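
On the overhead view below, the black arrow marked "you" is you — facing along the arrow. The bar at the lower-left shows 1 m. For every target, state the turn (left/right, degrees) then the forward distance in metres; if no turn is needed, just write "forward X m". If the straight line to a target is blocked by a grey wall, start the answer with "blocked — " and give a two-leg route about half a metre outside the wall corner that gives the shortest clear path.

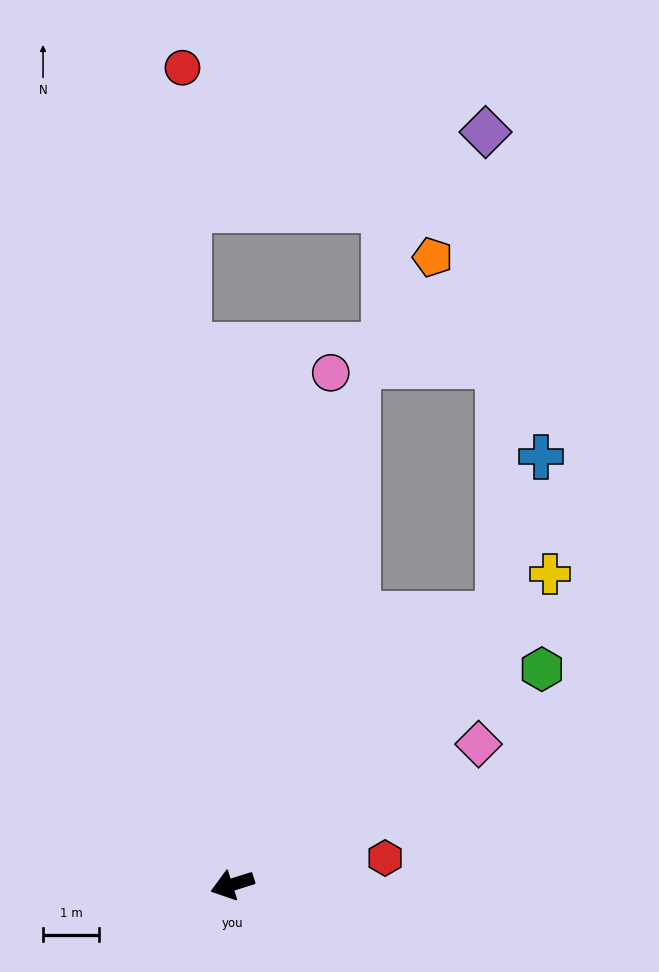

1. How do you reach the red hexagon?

turn left 172°, forward 2.8 m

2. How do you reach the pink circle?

turn right 118°, forward 9.3 m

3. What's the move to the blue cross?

blocked — turn right 152°, forward 6.8 m, then turn left 30°, forward 2.9 m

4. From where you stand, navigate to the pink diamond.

turn right 168°, forward 5.1 m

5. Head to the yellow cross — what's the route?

turn right 153°, forward 7.9 m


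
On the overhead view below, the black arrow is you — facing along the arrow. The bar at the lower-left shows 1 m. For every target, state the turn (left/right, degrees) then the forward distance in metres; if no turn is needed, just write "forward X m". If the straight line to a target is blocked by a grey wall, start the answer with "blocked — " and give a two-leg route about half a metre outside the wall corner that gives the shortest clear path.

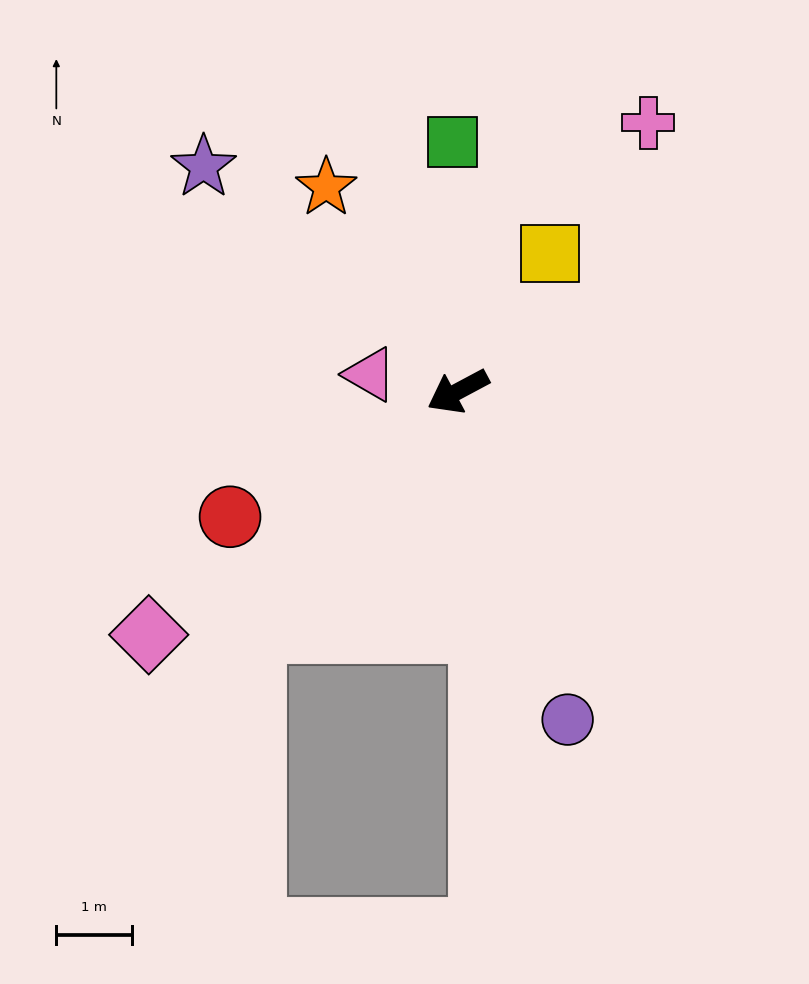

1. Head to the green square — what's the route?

turn right 117°, forward 3.3 m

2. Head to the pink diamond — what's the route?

turn left 10°, forward 5.2 m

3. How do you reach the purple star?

turn right 70°, forward 4.5 m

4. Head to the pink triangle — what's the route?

turn right 39°, forward 1.2 m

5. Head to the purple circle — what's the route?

turn left 80°, forward 4.6 m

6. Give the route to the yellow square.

turn right 152°, forward 2.2 m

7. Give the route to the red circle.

forward 3.4 m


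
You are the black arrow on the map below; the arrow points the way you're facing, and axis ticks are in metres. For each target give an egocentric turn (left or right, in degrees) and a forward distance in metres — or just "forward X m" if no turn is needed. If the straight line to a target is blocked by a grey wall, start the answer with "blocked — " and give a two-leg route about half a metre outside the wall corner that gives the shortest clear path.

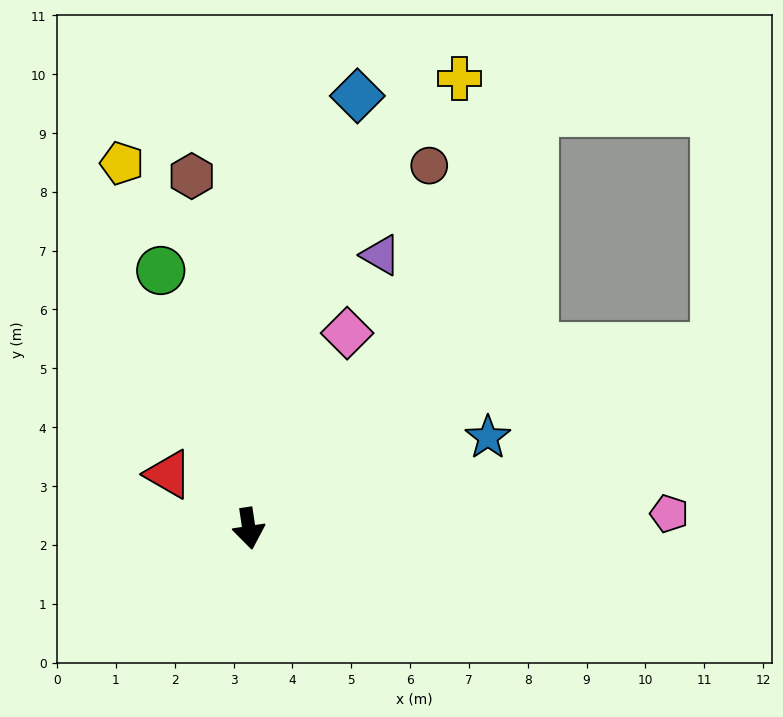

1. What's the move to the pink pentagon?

turn left 84°, forward 7.1 m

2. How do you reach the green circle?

turn right 170°, forward 4.6 m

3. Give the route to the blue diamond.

turn left 157°, forward 7.6 m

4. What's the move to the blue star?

turn left 102°, forward 4.3 m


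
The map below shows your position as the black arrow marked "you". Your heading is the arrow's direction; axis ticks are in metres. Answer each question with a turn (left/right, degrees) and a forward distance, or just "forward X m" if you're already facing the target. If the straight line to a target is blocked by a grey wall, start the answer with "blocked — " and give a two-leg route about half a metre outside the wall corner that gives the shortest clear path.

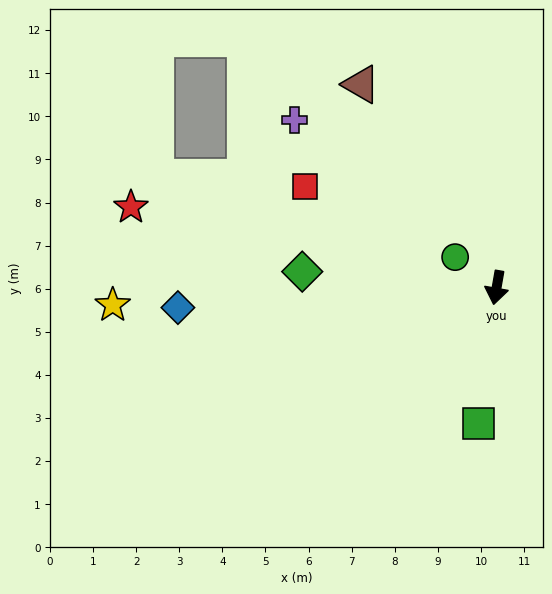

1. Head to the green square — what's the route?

turn left 2°, forward 3.2 m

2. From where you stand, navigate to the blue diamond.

turn right 76°, forward 7.4 m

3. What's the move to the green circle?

turn right 116°, forward 1.2 m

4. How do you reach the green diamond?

turn right 85°, forward 4.5 m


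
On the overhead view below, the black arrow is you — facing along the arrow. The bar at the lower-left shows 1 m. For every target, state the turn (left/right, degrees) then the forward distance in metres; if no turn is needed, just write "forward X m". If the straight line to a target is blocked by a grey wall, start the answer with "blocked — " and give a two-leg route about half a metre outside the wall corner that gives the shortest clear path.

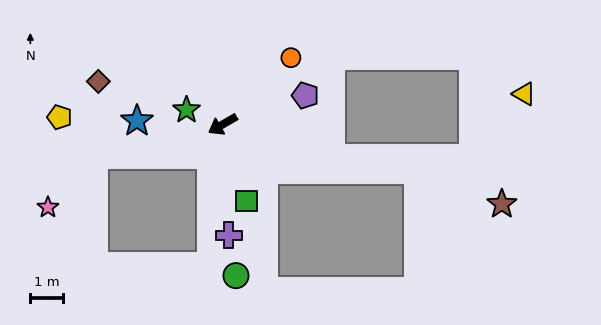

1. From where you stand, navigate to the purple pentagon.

turn left 169°, forward 2.7 m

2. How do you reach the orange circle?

turn right 166°, forward 2.9 m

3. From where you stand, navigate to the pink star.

blocked — turn right 16°, forward 4.0 m, then turn left 34°, forward 2.1 m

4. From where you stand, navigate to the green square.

turn left 77°, forward 2.4 m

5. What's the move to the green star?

turn right 52°, forward 1.2 m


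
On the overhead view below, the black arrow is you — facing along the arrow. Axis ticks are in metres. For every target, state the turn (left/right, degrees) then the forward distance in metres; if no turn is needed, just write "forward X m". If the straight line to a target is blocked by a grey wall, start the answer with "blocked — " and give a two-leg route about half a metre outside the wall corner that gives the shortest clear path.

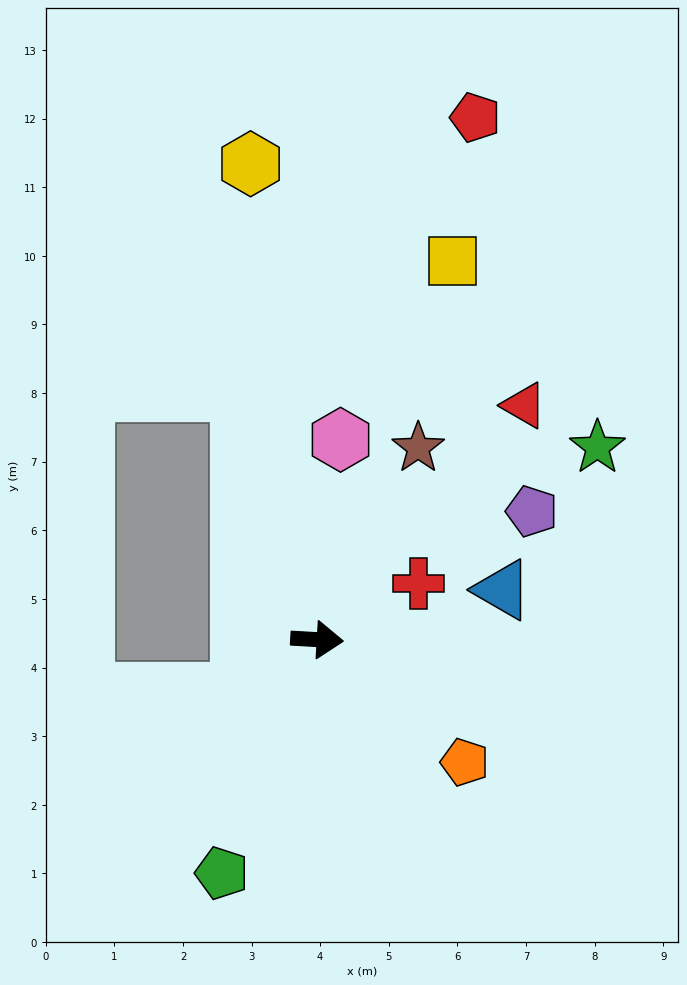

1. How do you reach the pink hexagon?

turn left 87°, forward 2.9 m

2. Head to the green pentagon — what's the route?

turn right 109°, forward 3.7 m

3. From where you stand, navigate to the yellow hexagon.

turn left 101°, forward 7.0 m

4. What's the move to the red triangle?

turn left 52°, forward 4.6 m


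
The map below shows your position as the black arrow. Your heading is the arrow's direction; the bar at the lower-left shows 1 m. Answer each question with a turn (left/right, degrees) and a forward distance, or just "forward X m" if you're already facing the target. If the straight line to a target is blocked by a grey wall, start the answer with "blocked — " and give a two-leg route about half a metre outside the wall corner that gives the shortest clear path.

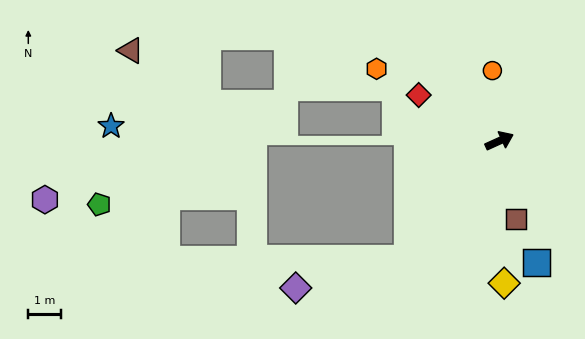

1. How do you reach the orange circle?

turn left 71°, forward 2.2 m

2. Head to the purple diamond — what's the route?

blocked — turn right 152°, forward 4.6 m, then turn right 38°, forward 3.6 m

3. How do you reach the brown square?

turn right 102°, forward 2.5 m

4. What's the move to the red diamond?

turn left 126°, forward 2.9 m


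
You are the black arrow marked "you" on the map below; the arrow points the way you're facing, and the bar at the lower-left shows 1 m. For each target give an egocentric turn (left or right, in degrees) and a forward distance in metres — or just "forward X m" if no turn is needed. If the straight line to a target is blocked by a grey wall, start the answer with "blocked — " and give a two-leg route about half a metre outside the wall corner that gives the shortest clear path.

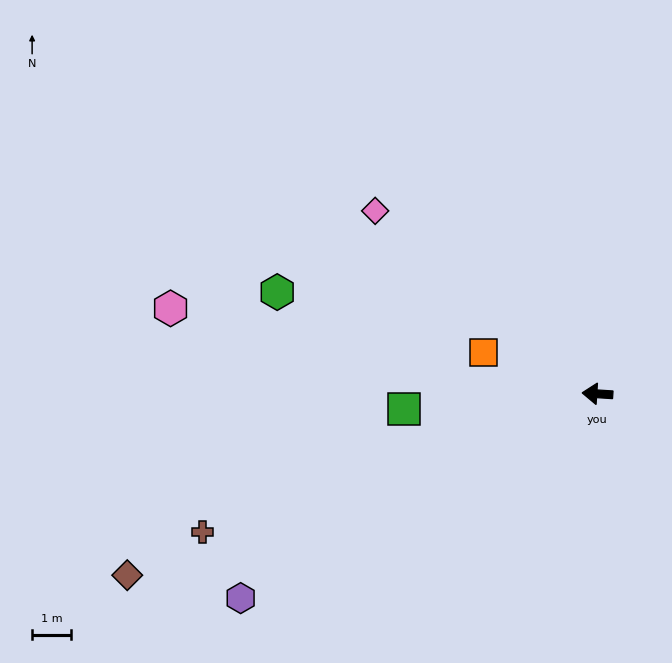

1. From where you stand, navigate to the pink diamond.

turn right 36°, forward 7.5 m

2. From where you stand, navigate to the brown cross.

turn left 23°, forward 10.9 m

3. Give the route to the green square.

turn left 8°, forward 5.0 m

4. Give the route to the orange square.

turn right 16°, forward 3.2 m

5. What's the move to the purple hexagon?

turn left 33°, forward 10.7 m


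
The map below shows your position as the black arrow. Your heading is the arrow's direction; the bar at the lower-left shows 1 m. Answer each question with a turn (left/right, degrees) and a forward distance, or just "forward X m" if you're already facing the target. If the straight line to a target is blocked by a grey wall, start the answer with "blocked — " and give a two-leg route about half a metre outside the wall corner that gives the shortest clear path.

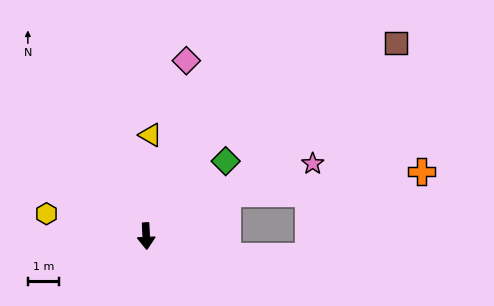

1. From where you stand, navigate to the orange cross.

blocked — turn left 115°, forward 2.9 m, then turn right 21°, forward 6.2 m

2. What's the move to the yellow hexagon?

turn right 105°, forward 3.2 m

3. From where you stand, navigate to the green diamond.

turn left 131°, forward 3.5 m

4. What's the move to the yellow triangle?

turn left 175°, forward 3.2 m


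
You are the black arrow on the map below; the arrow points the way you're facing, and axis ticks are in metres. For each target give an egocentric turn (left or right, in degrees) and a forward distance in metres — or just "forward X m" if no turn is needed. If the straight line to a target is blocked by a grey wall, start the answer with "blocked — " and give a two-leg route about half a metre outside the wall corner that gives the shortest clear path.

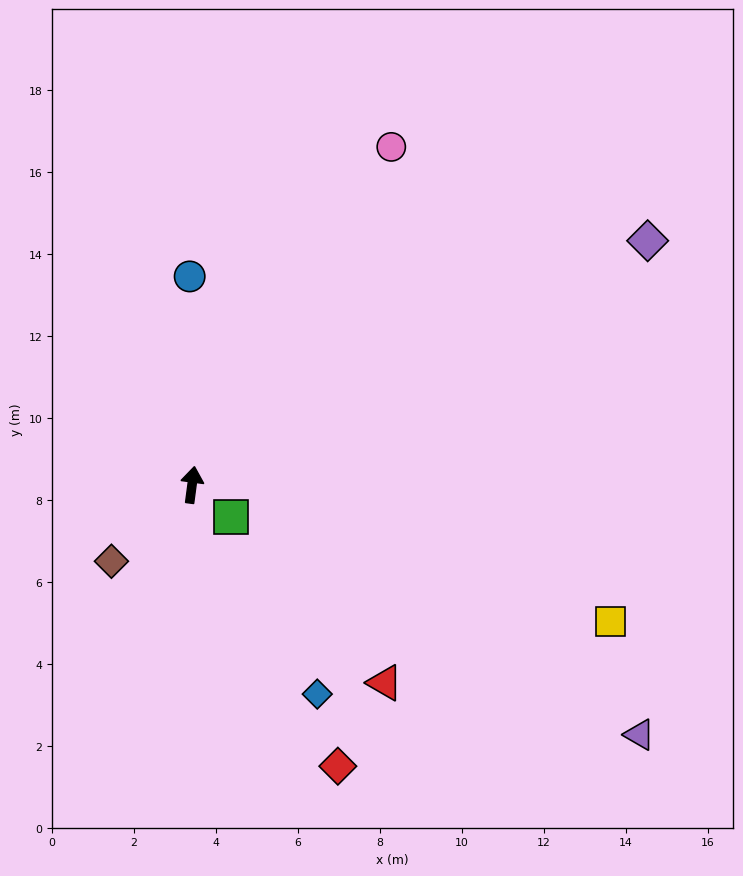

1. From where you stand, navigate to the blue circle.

turn left 8°, forward 5.1 m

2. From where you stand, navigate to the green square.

turn right 122°, forward 1.2 m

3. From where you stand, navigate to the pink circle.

turn right 23°, forward 9.6 m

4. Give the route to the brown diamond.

turn left 141°, forward 2.7 m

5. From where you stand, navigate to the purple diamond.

turn right 54°, forward 12.6 m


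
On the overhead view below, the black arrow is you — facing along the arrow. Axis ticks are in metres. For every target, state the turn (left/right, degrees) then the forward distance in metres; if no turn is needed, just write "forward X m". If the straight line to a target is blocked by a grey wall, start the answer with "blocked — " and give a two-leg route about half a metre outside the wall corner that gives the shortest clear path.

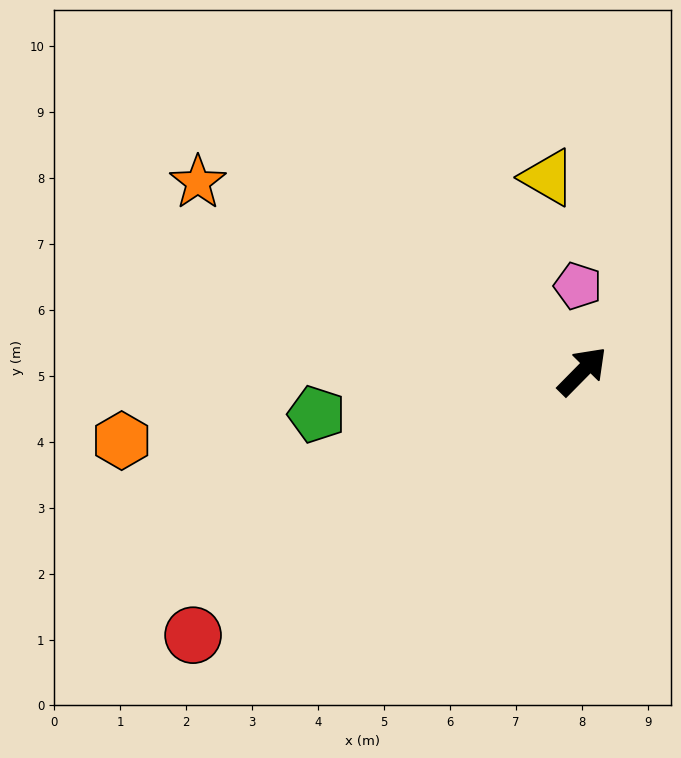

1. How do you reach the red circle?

turn left 169°, forward 7.1 m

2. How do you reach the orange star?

turn left 108°, forward 6.5 m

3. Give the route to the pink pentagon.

turn left 48°, forward 1.3 m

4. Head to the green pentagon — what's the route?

turn left 144°, forward 4.1 m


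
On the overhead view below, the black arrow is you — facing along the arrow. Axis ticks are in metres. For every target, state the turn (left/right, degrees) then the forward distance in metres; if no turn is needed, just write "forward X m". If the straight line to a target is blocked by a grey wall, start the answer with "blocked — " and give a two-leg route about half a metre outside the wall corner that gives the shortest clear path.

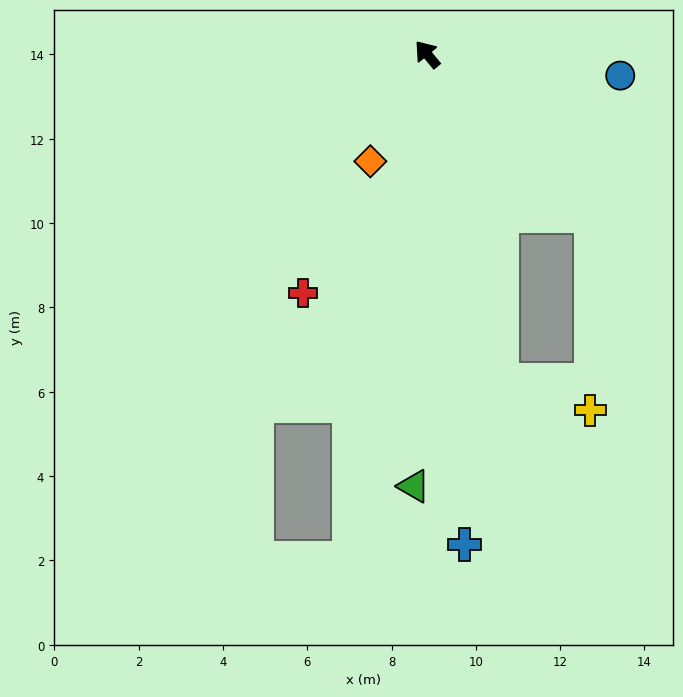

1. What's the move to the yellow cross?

blocked — turn right 174°, forward 5.5 m, then turn right 46°, forward 4.6 m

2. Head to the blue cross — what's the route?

turn left 145°, forward 11.7 m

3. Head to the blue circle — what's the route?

turn right 136°, forward 4.6 m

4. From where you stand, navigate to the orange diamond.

turn left 112°, forward 2.9 m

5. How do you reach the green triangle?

turn left 139°, forward 10.3 m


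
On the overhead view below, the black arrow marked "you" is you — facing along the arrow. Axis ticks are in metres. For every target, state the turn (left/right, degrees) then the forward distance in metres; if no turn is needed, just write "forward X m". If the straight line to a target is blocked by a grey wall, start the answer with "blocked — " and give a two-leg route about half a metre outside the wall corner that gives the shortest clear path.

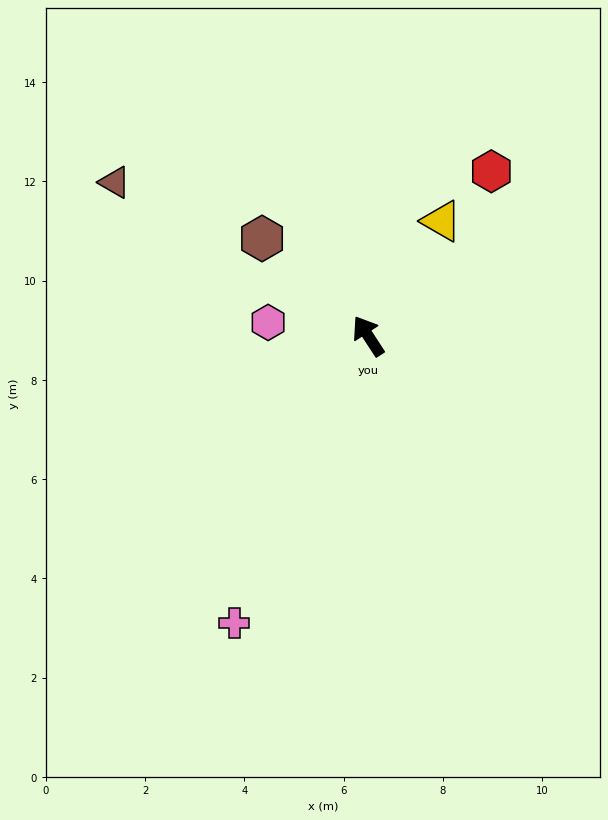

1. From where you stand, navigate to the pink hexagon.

turn left 49°, forward 2.0 m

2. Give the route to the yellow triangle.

turn right 66°, forward 2.7 m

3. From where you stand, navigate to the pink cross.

turn left 122°, forward 6.4 m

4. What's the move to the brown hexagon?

turn left 14°, forward 2.9 m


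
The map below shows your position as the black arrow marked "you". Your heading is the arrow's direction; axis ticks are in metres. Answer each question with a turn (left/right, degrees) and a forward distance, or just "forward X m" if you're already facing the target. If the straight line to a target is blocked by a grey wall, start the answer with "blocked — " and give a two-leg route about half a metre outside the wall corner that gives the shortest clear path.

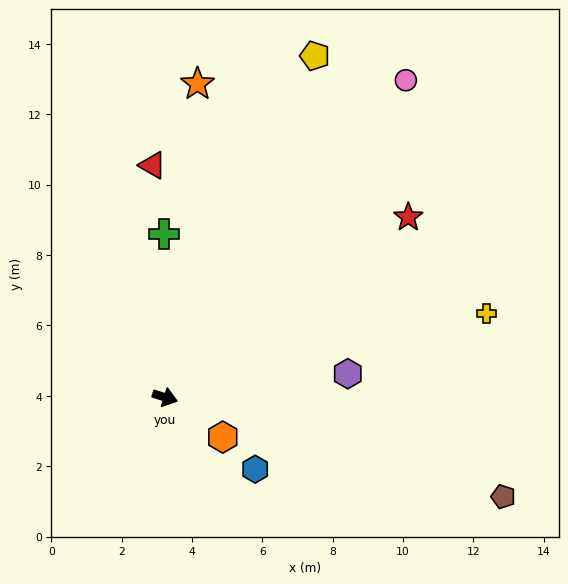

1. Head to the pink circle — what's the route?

turn left 70°, forward 11.3 m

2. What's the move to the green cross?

turn left 108°, forward 4.6 m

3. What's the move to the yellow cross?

turn left 32°, forward 9.4 m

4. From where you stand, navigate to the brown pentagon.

forward 10.0 m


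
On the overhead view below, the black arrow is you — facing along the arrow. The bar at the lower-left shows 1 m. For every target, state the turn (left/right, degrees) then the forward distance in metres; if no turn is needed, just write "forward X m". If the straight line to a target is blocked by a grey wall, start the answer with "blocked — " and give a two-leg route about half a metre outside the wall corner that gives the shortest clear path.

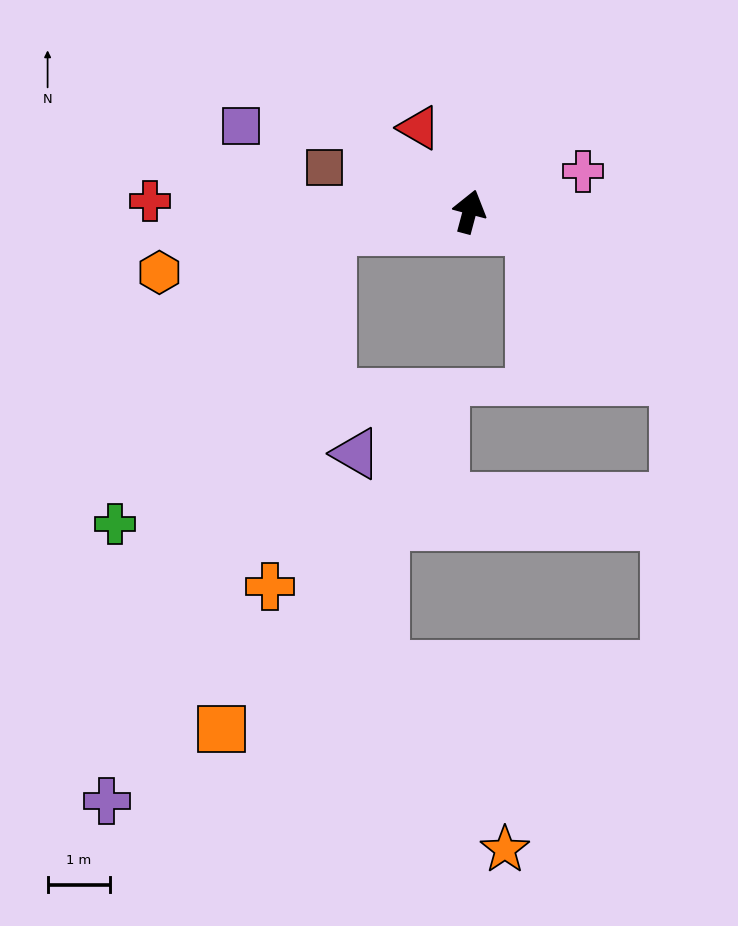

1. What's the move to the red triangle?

turn left 46°, forward 1.6 m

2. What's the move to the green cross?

blocked — turn left 112°, forward 2.3 m, then turn left 47°, forward 5.9 m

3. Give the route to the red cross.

turn left 103°, forward 5.2 m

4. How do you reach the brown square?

turn left 88°, forward 2.4 m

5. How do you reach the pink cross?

turn right 56°, forward 1.9 m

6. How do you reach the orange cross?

blocked — turn left 112°, forward 2.3 m, then turn left 73°, forward 5.8 m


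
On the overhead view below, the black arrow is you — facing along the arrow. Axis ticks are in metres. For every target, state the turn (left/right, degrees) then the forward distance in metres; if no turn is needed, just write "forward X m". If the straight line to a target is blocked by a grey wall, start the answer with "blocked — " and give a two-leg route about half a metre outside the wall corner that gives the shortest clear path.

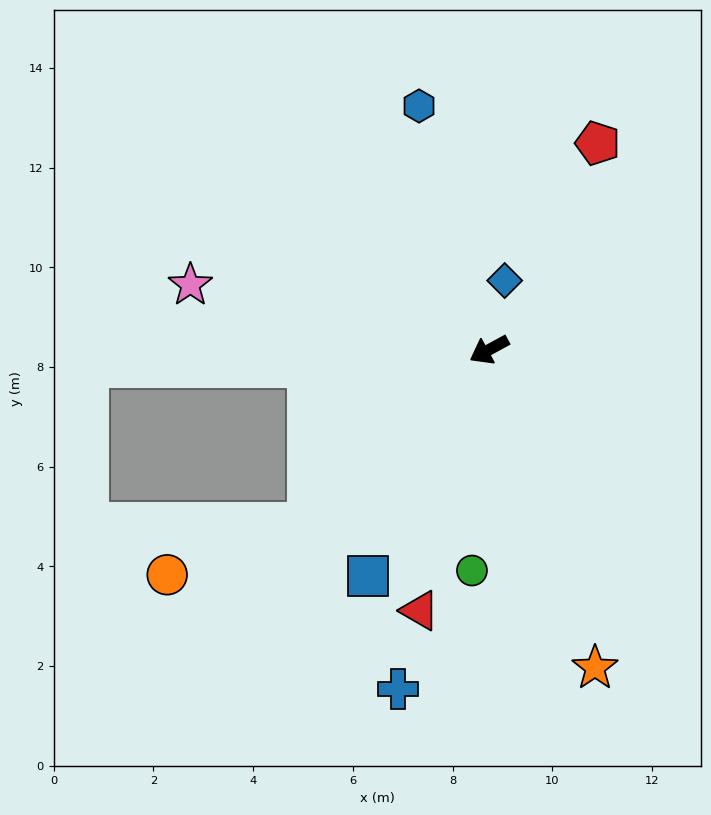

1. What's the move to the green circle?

turn left 57°, forward 4.4 m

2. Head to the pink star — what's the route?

turn right 41°, forward 6.1 m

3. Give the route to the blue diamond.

turn right 131°, forward 1.4 m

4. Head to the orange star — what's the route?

turn left 80°, forward 6.7 m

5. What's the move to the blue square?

turn left 33°, forward 5.1 m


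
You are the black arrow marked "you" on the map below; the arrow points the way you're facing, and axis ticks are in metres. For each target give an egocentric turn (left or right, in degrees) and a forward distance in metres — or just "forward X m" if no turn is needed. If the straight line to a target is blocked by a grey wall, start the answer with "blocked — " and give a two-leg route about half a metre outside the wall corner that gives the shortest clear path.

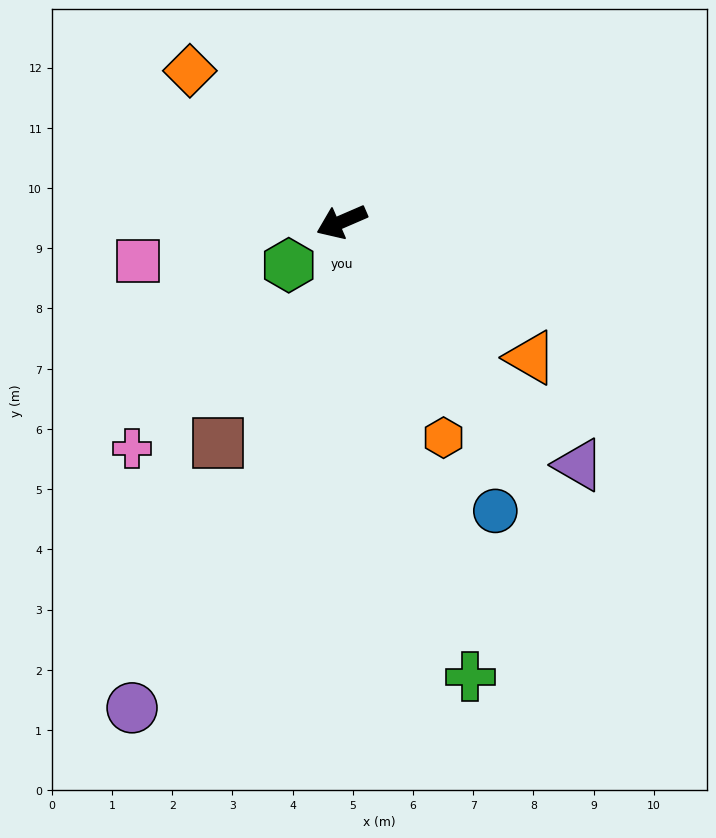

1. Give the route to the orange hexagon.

turn left 92°, forward 4.0 m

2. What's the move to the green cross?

turn left 82°, forward 7.9 m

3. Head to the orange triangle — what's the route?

turn left 121°, forward 3.9 m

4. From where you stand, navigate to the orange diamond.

turn right 68°, forward 3.6 m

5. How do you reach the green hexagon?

turn left 16°, forward 1.1 m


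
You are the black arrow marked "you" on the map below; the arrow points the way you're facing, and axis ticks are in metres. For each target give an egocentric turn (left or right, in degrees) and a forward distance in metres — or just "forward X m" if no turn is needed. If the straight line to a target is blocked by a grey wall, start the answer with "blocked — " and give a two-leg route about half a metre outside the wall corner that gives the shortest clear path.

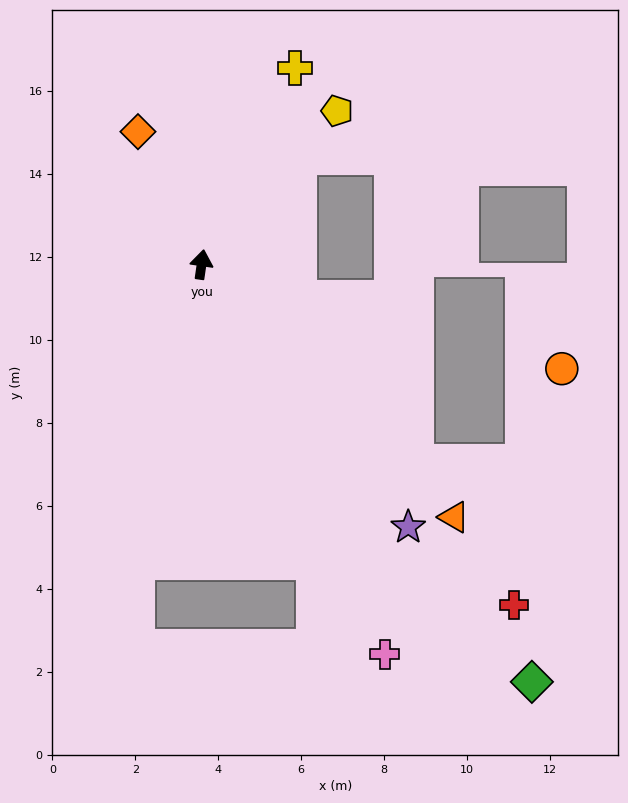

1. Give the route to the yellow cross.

turn right 17°, forward 5.2 m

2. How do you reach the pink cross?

turn right 147°, forward 10.4 m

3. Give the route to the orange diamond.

turn left 34°, forward 3.6 m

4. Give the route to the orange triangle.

turn right 127°, forward 8.6 m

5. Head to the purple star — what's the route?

turn right 134°, forward 8.1 m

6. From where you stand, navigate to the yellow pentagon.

turn right 33°, forward 4.9 m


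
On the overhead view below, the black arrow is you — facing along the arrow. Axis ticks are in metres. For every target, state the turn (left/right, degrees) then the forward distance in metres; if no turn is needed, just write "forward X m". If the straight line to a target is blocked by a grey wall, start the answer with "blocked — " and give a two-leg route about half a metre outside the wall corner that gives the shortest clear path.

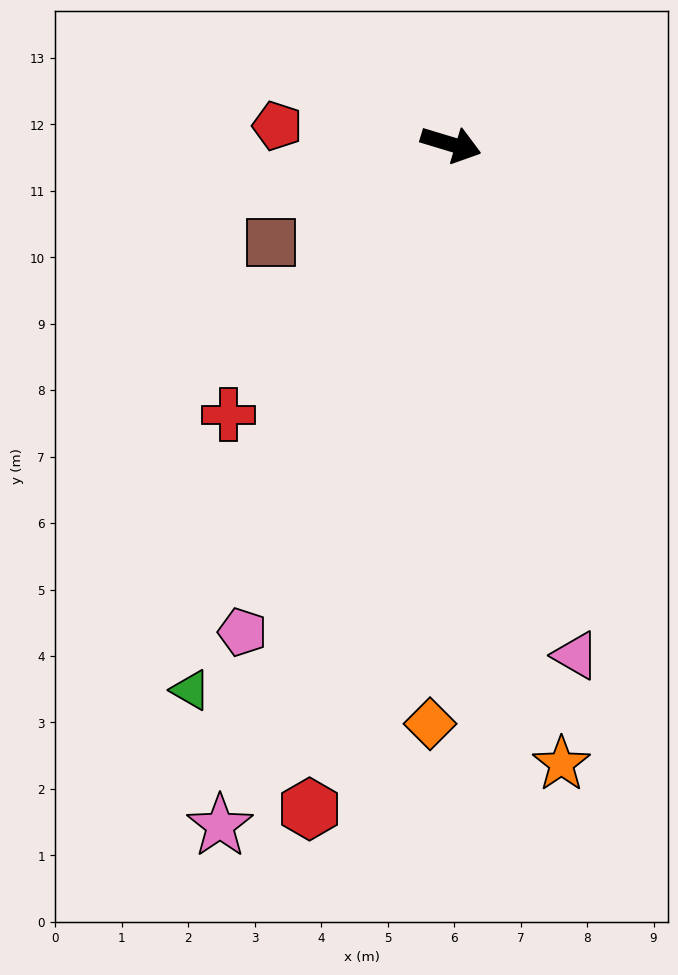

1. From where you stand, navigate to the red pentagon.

turn right 169°, forward 2.6 m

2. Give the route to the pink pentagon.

turn right 96°, forward 8.0 m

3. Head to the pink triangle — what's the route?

turn right 59°, forward 7.9 m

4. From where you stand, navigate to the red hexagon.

turn right 85°, forward 10.2 m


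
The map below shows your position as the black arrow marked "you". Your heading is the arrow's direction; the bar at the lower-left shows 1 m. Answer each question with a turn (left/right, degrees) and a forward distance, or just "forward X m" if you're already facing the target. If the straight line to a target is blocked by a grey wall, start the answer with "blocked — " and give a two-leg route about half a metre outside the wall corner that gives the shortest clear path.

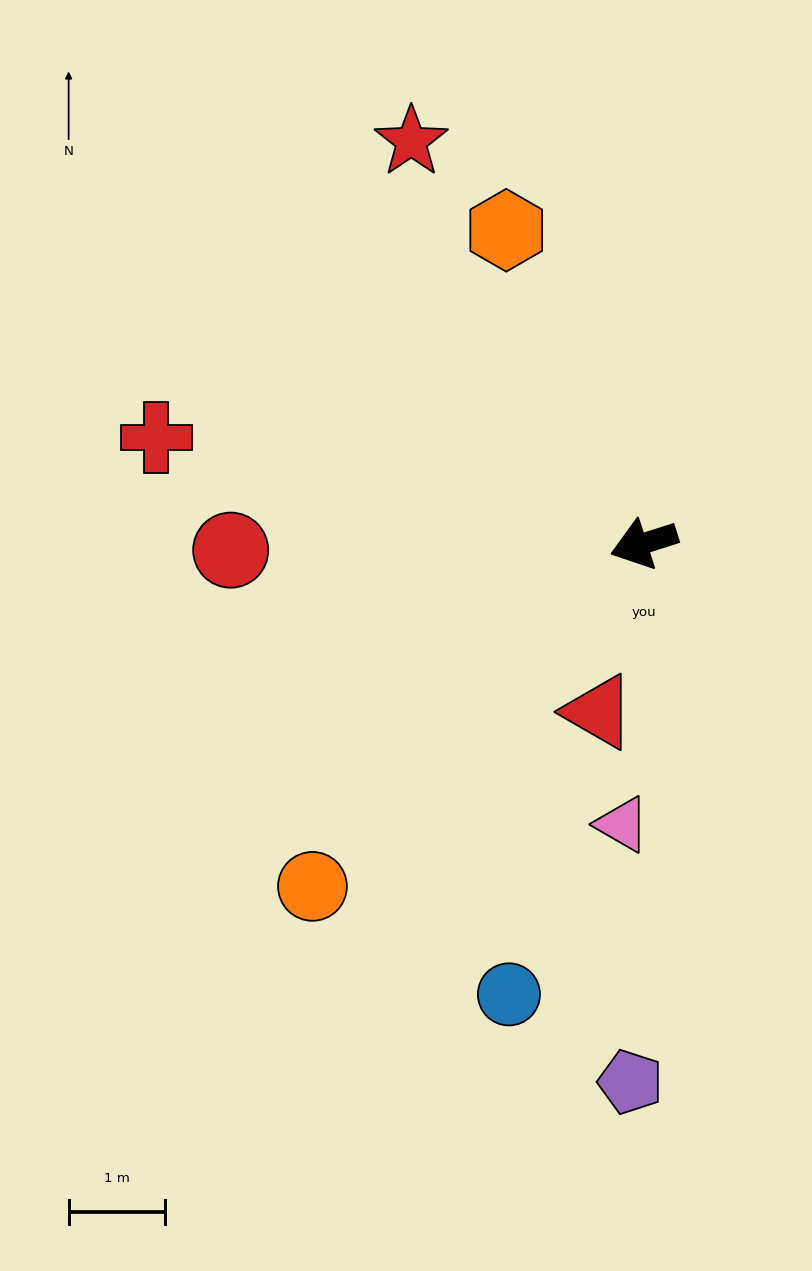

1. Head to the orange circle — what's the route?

turn left 28°, forward 4.9 m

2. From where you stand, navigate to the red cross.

turn right 30°, forward 5.2 m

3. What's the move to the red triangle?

turn left 57°, forward 1.8 m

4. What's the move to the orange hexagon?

turn right 84°, forward 3.5 m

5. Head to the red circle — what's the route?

turn right 17°, forward 4.3 m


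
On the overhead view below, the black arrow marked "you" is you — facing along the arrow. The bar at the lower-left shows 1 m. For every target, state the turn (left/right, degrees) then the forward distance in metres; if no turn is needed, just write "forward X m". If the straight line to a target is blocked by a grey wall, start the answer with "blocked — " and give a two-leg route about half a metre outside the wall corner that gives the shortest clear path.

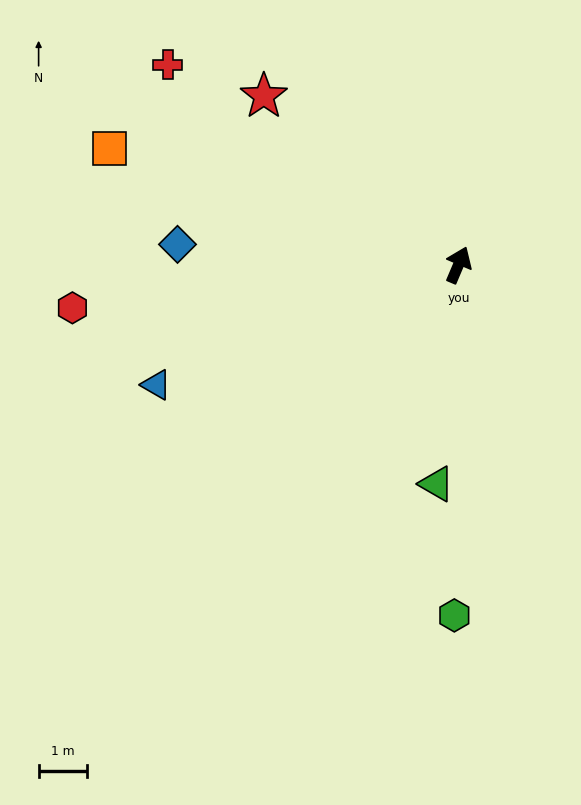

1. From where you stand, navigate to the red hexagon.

turn left 119°, forward 8.1 m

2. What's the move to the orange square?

turn left 95°, forward 7.6 m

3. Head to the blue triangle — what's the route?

turn left 135°, forward 6.8 m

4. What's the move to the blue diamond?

turn left 109°, forward 5.9 m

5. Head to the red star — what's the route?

turn left 72°, forward 5.4 m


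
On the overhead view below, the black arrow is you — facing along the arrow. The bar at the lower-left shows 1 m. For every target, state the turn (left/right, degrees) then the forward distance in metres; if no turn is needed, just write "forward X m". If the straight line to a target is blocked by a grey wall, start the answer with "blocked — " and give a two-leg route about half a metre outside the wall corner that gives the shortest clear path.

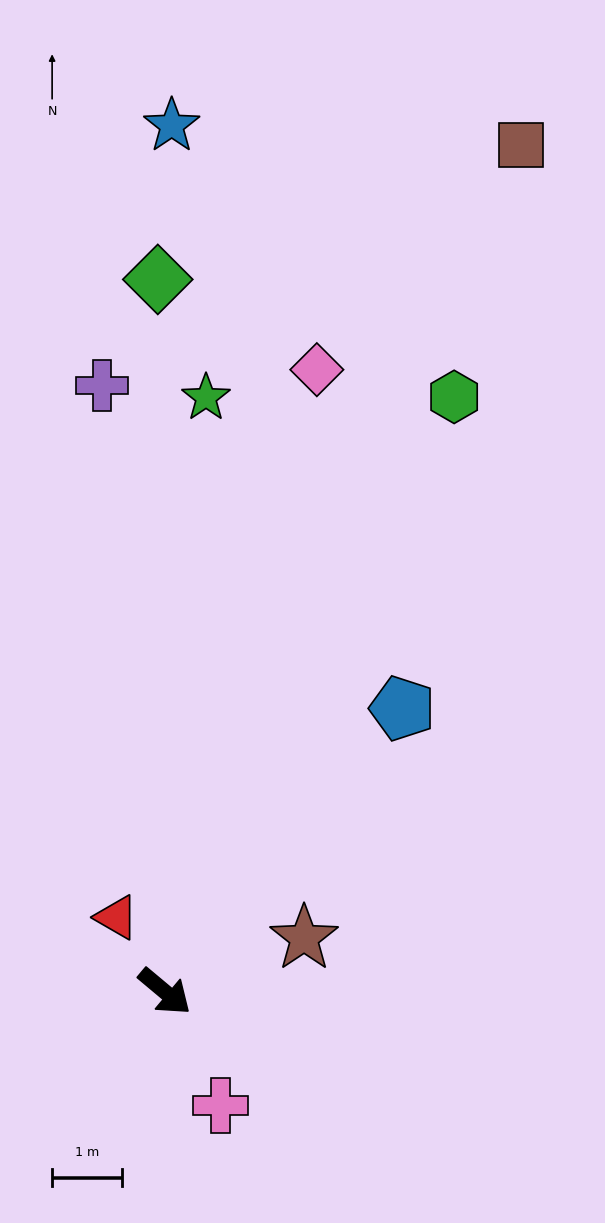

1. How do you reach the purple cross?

turn left 136°, forward 8.7 m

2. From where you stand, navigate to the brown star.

turn left 61°, forward 2.1 m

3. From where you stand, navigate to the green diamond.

turn left 130°, forward 10.2 m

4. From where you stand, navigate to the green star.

turn left 126°, forward 8.5 m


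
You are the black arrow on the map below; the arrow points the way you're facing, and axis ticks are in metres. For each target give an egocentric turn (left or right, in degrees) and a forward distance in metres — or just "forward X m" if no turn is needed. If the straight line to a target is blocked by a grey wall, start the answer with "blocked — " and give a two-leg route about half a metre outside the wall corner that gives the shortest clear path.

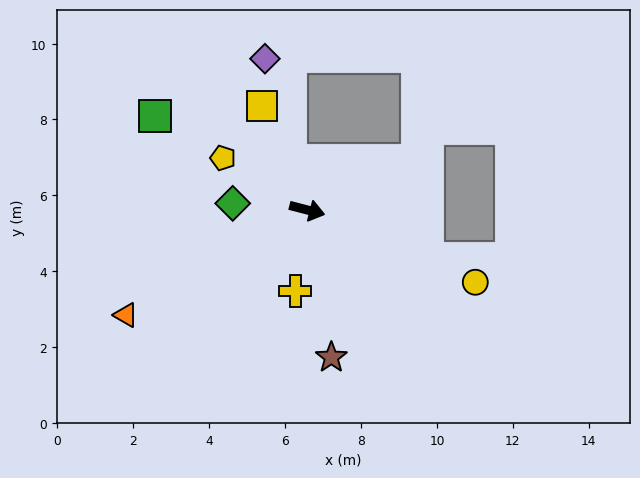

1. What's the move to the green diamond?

turn right 171°, forward 2.0 m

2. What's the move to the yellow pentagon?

turn left 163°, forward 2.6 m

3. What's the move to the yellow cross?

turn right 84°, forward 2.2 m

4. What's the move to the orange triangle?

turn right 135°, forward 5.5 m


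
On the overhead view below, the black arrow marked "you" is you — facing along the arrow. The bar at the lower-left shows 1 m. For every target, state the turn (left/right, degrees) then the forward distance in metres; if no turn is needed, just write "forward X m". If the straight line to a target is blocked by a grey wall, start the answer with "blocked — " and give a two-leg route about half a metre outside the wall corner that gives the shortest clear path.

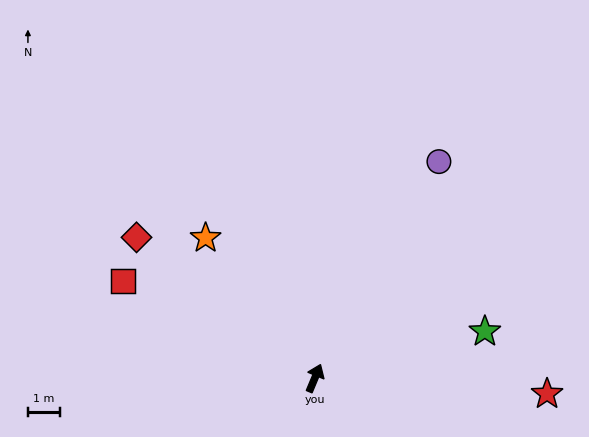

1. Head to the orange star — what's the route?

turn left 61°, forward 5.6 m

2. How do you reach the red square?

turn left 86°, forward 6.8 m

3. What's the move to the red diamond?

turn left 74°, forward 7.2 m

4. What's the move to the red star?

turn right 71°, forward 7.4 m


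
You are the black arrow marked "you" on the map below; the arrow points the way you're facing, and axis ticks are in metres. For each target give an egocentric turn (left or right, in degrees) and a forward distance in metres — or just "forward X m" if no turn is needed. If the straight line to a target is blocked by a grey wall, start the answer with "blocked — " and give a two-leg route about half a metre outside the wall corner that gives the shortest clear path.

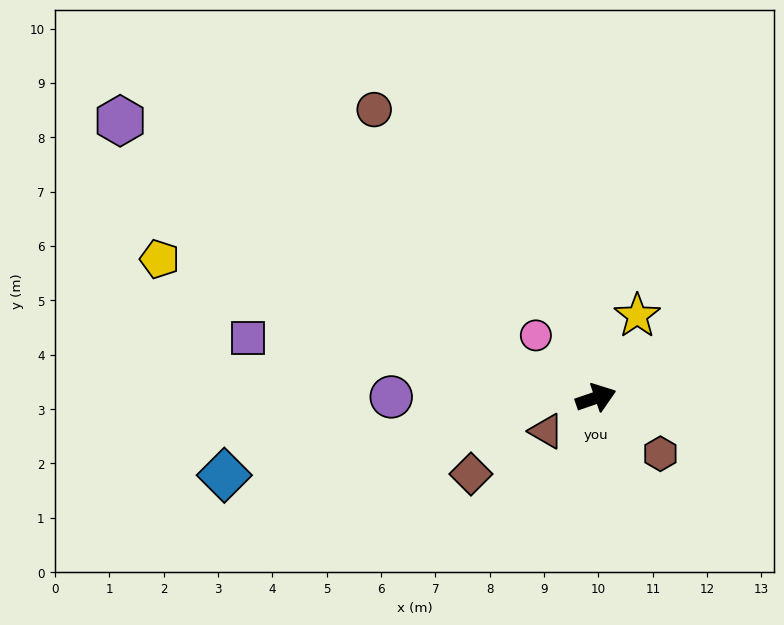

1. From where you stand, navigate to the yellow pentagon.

turn left 143°, forward 8.4 m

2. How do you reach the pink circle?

turn left 115°, forward 1.6 m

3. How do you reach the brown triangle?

turn right 165°, forward 1.1 m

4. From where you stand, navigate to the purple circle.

turn left 161°, forward 3.8 m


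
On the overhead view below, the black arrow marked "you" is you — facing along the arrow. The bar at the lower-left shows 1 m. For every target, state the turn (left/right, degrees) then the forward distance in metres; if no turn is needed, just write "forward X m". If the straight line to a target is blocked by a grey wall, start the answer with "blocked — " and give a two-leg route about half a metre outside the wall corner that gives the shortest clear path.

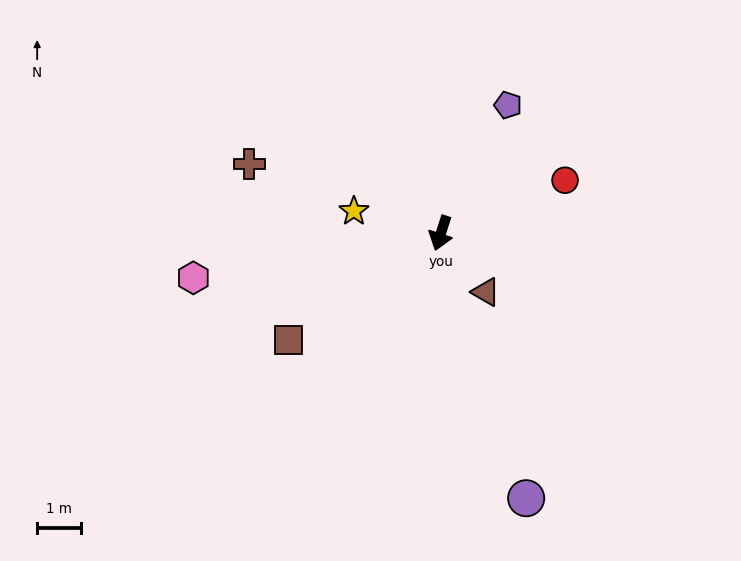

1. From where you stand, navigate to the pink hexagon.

turn right 62°, forward 5.7 m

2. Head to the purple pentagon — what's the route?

turn left 170°, forward 3.3 m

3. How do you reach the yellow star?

turn right 86°, forward 2.0 m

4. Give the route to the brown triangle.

turn left 55°, forward 1.7 m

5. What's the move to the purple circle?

turn left 36°, forward 6.3 m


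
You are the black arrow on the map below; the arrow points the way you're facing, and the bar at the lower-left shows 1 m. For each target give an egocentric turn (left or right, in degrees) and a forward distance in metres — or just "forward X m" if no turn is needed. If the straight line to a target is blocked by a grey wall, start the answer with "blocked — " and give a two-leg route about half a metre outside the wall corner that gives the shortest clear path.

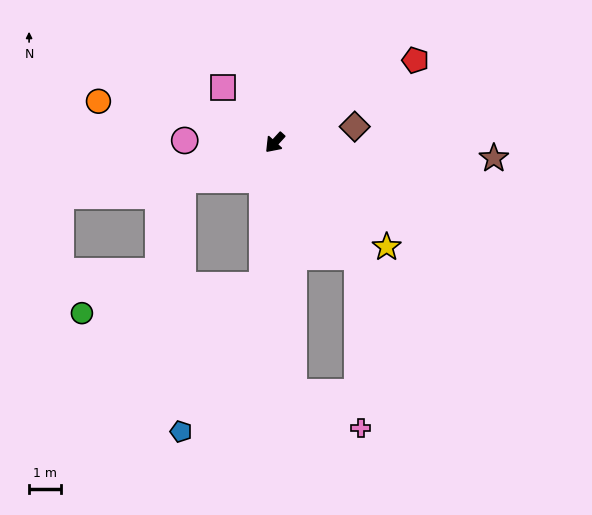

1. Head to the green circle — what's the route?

blocked — turn left 38°, forward 4.5 m, then turn right 77°, forward 5.7 m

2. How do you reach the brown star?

turn left 128°, forward 6.9 m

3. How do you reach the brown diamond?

turn left 144°, forward 2.6 m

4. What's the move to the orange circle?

turn right 61°, forward 5.7 m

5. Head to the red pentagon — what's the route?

turn left 163°, forward 5.1 m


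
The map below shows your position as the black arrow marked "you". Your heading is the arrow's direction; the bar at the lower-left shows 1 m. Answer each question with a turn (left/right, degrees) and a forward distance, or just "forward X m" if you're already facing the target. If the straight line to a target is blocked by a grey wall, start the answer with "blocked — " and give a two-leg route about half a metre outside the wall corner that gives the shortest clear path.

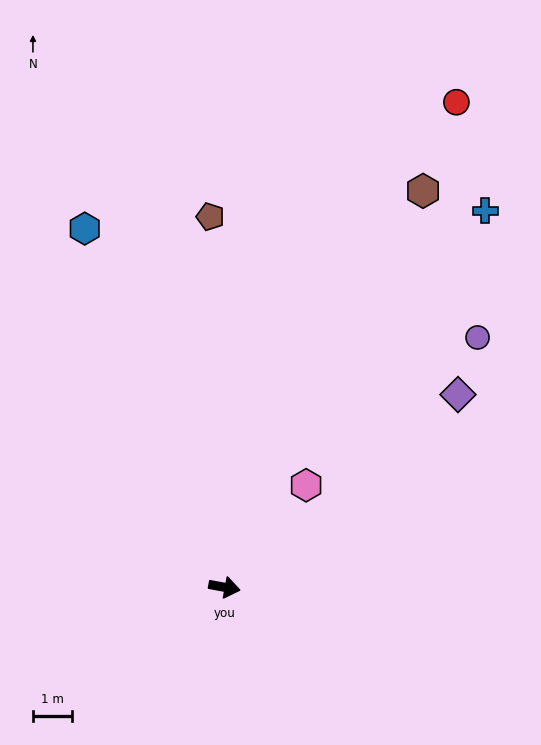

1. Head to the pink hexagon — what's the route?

turn left 62°, forward 3.3 m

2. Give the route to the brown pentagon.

turn left 103°, forward 9.5 m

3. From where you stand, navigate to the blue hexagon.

turn left 122°, forward 9.9 m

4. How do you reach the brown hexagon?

turn left 74°, forward 11.4 m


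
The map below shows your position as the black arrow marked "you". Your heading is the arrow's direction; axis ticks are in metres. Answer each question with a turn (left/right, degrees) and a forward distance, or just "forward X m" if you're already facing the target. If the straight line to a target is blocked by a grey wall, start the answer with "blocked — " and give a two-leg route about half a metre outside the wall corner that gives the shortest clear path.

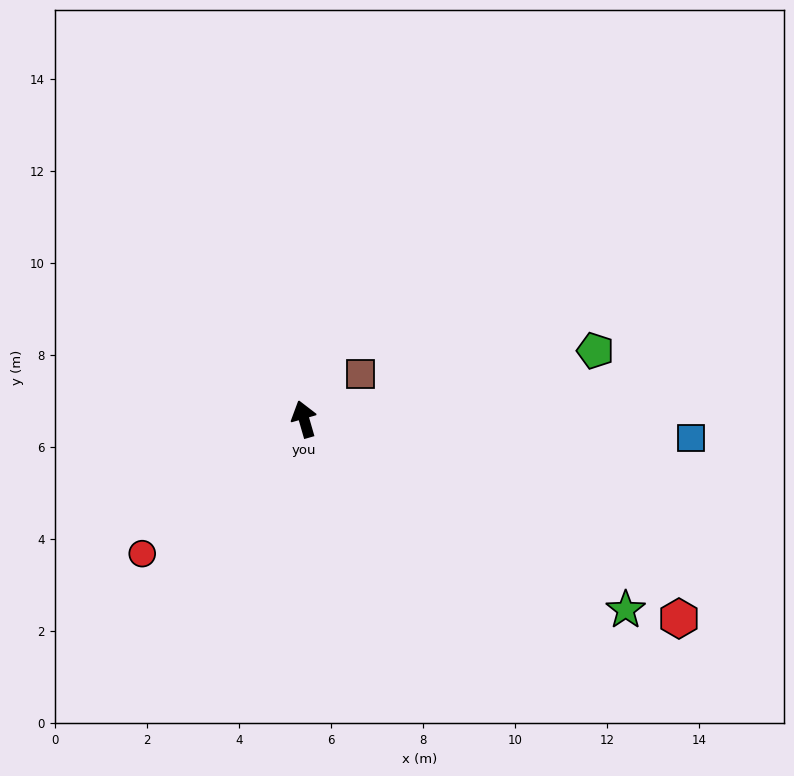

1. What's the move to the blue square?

turn right 109°, forward 8.4 m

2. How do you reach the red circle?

turn left 114°, forward 4.6 m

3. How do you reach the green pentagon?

turn right 93°, forward 6.5 m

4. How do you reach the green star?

turn right 137°, forward 8.1 m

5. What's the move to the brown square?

turn right 67°, forward 1.6 m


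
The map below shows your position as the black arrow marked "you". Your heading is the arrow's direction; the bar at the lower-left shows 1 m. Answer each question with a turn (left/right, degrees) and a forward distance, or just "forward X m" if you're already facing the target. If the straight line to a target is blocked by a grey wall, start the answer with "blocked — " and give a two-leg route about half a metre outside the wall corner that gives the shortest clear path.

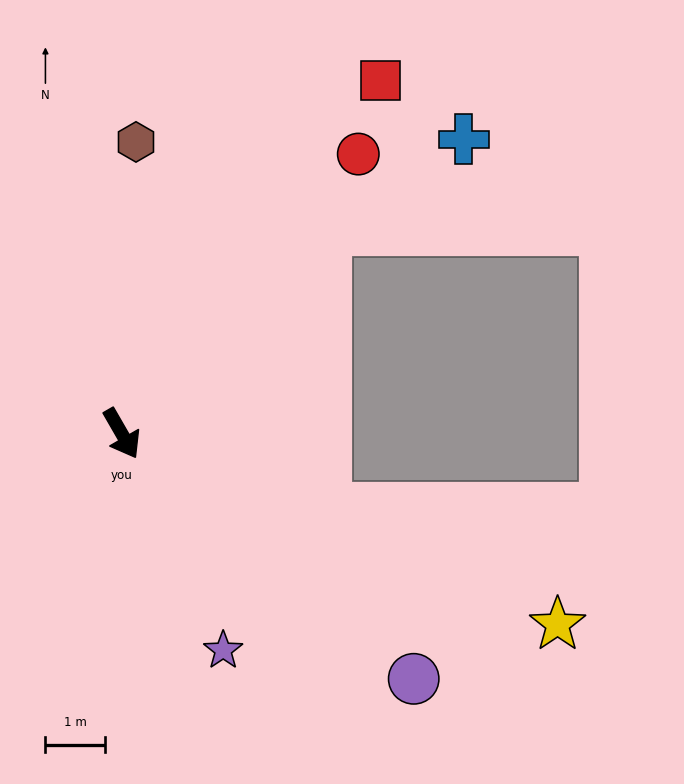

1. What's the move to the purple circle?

turn left 20°, forward 6.4 m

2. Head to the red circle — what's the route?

turn left 110°, forward 6.1 m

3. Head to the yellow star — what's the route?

turn left 36°, forward 7.9 m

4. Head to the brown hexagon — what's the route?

turn left 147°, forward 4.9 m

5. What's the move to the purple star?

turn right 5°, forward 4.0 m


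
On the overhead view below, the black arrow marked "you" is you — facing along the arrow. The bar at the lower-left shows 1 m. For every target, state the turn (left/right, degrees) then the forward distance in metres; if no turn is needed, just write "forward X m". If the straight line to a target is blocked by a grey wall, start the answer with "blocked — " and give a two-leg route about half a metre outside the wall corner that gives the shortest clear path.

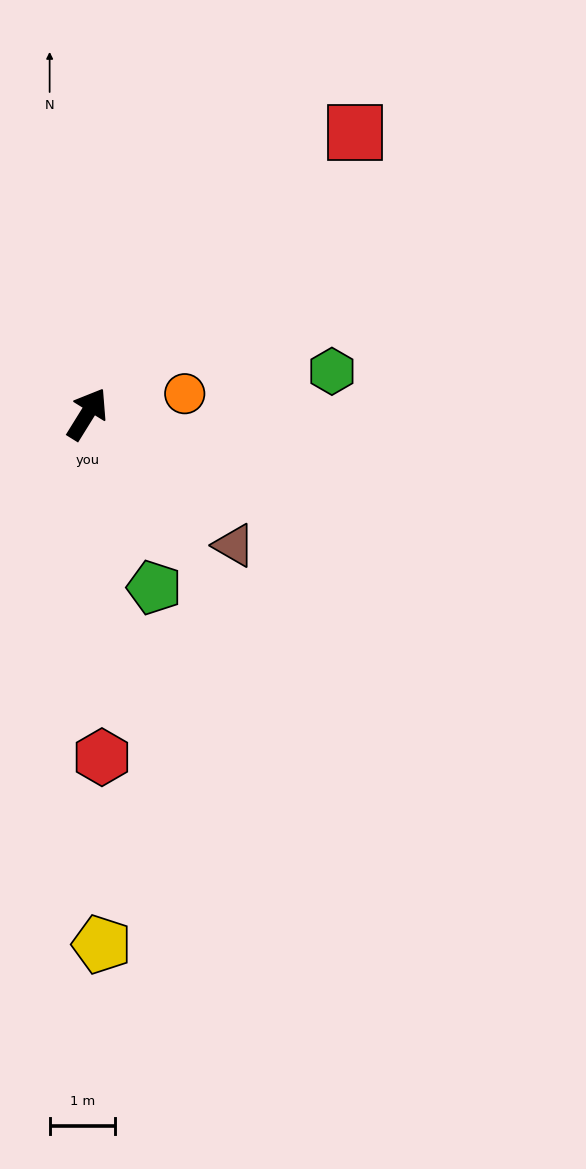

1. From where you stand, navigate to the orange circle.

turn right 46°, forward 1.5 m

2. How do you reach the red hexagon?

turn right 146°, forward 5.3 m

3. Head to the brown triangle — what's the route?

turn right 100°, forward 3.0 m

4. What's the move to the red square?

turn right 12°, forward 5.9 m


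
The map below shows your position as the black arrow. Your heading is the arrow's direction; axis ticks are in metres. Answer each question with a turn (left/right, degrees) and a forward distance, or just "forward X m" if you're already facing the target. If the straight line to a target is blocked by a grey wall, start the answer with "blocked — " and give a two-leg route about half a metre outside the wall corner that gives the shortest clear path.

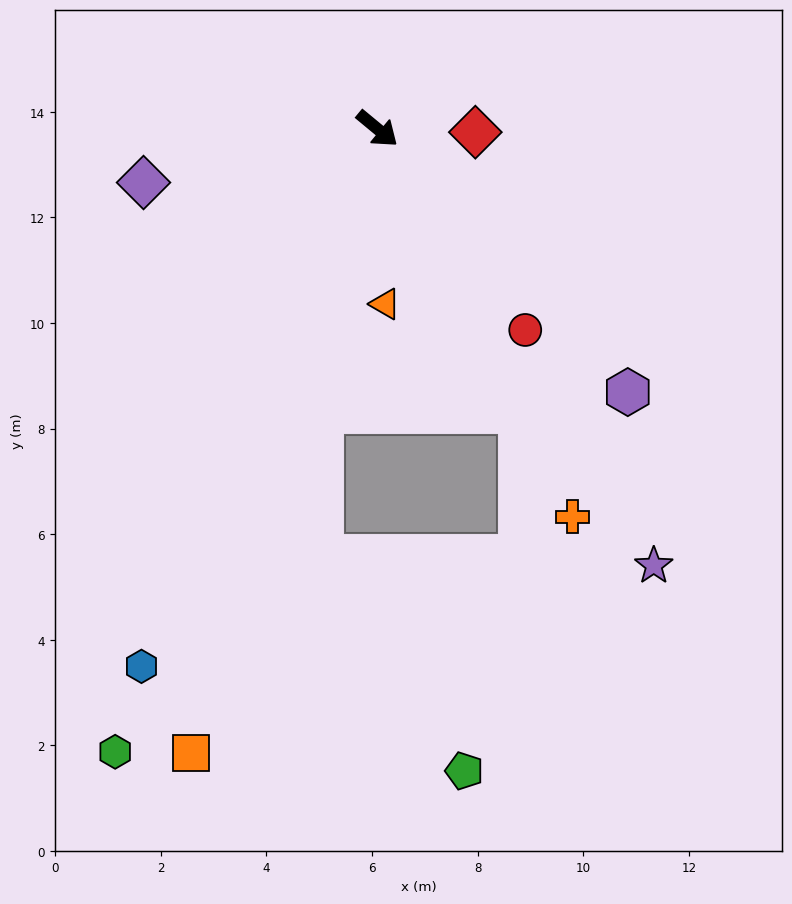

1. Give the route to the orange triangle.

turn right 48°, forward 3.3 m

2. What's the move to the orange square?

turn right 67°, forward 12.3 m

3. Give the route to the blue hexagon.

turn right 74°, forward 11.1 m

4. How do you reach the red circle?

turn right 14°, forward 4.7 m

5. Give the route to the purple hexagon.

turn right 7°, forward 6.9 m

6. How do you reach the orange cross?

turn right 24°, forward 8.2 m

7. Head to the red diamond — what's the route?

turn left 38°, forward 1.9 m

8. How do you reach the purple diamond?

turn right 127°, forward 4.5 m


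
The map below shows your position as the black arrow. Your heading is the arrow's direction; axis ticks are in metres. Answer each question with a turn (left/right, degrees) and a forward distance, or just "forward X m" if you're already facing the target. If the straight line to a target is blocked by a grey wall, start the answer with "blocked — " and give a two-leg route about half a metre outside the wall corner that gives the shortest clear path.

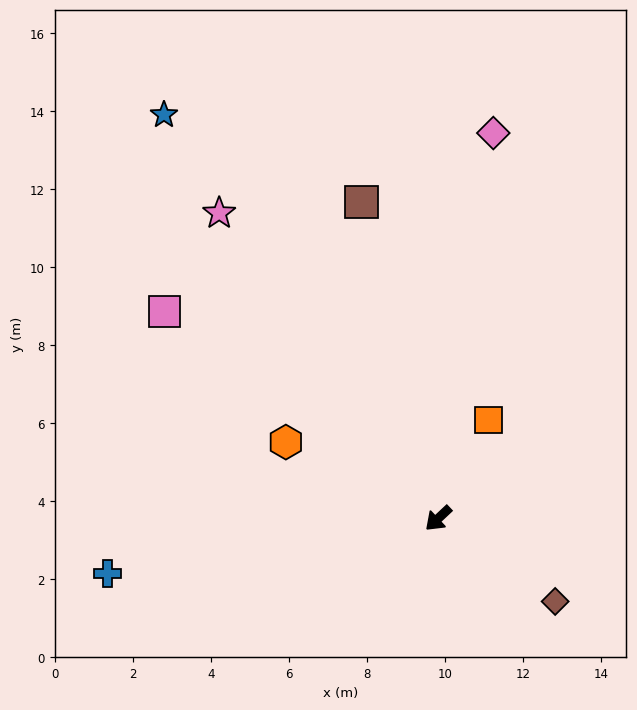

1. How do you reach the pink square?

turn right 80°, forward 8.8 m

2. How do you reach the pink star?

turn right 98°, forward 9.6 m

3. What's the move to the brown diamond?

turn left 101°, forward 3.7 m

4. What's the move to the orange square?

turn right 160°, forward 2.8 m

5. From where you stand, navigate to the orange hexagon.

turn right 70°, forward 4.4 m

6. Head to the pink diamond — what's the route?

turn right 141°, forward 10.0 m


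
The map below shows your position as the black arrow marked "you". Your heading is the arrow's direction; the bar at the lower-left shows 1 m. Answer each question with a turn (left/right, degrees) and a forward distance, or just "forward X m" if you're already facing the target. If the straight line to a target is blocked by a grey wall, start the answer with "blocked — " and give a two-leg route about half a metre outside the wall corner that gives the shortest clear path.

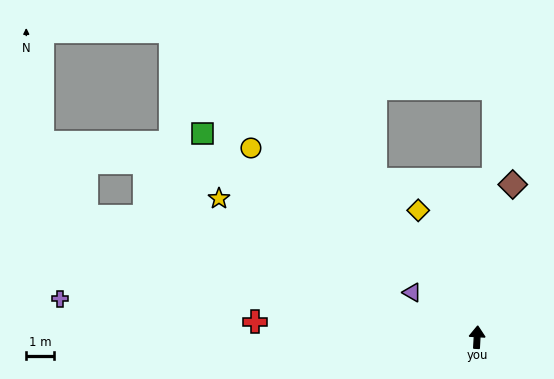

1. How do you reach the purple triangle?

turn left 59°, forward 2.8 m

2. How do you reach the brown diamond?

turn right 10°, forward 5.6 m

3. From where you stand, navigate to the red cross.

turn left 89°, forward 7.9 m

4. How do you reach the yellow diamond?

turn left 28°, forward 5.0 m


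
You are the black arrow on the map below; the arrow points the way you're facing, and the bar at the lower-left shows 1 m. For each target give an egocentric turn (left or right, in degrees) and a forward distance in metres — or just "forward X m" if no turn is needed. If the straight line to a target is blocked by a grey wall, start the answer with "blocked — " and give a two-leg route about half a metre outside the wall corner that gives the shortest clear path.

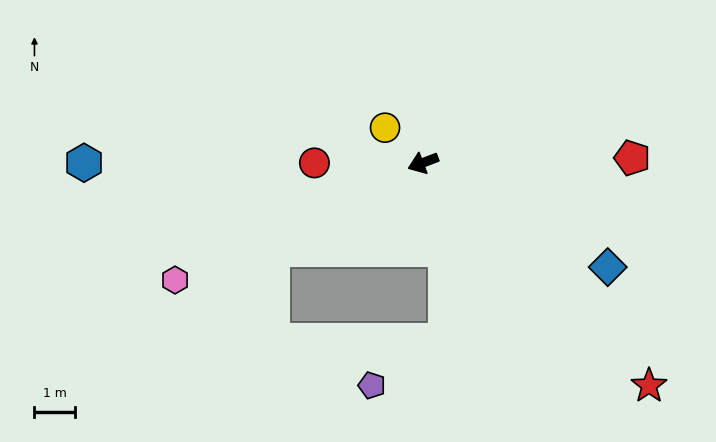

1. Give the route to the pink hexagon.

turn left 4°, forward 6.7 m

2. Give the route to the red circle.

turn right 21°, forward 2.7 m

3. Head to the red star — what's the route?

turn left 115°, forward 7.8 m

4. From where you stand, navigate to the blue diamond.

turn left 130°, forward 5.2 m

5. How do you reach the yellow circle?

turn right 64°, forward 1.3 m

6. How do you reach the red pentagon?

turn left 160°, forward 5.1 m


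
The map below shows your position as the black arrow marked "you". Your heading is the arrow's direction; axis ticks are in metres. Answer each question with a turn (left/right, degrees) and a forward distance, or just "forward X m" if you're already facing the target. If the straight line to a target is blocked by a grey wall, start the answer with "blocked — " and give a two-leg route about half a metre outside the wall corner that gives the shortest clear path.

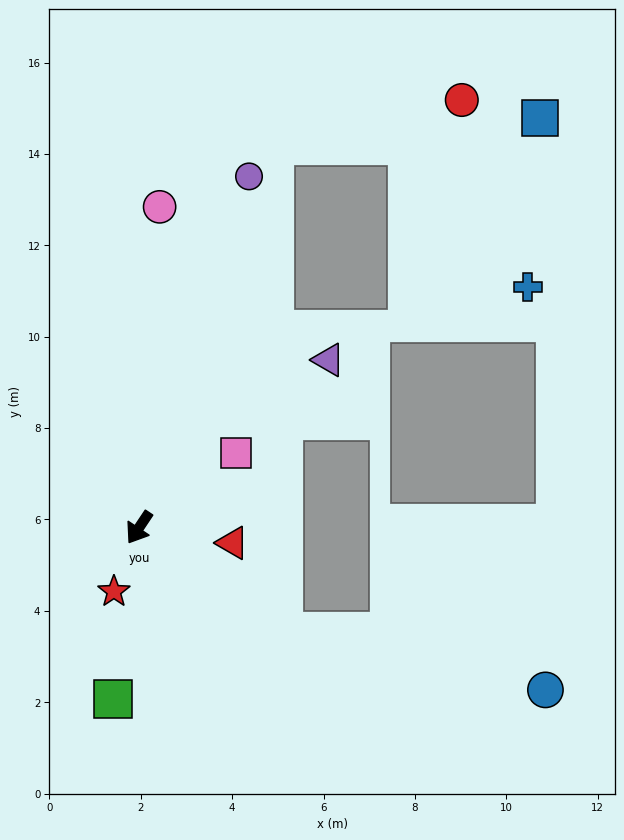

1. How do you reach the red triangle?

turn left 114°, forward 2.1 m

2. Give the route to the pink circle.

turn right 150°, forward 7.0 m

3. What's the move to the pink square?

turn left 161°, forward 2.7 m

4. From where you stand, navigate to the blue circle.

blocked — turn left 88°, forward 3.9 m, then turn left 23°, forward 5.9 m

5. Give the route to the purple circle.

turn right 164°, forward 8.1 m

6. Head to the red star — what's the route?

turn left 12°, forward 1.5 m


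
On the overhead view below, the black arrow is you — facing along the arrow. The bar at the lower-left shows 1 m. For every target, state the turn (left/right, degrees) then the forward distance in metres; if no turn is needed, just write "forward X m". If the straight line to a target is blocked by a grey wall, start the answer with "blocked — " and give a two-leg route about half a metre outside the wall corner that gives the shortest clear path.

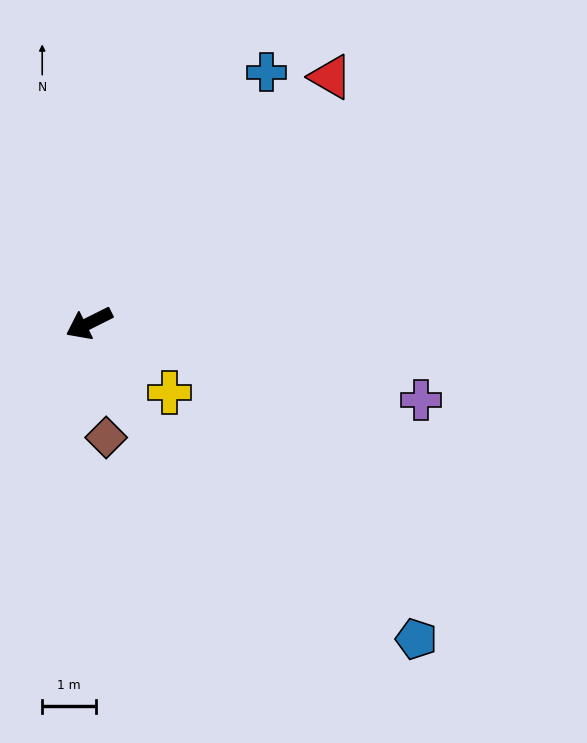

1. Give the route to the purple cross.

turn left 140°, forward 6.3 m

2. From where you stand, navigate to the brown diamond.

turn left 72°, forward 2.1 m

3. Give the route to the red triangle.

turn right 161°, forward 6.4 m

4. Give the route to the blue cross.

turn right 152°, forward 5.7 m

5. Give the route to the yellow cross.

turn left 113°, forward 2.0 m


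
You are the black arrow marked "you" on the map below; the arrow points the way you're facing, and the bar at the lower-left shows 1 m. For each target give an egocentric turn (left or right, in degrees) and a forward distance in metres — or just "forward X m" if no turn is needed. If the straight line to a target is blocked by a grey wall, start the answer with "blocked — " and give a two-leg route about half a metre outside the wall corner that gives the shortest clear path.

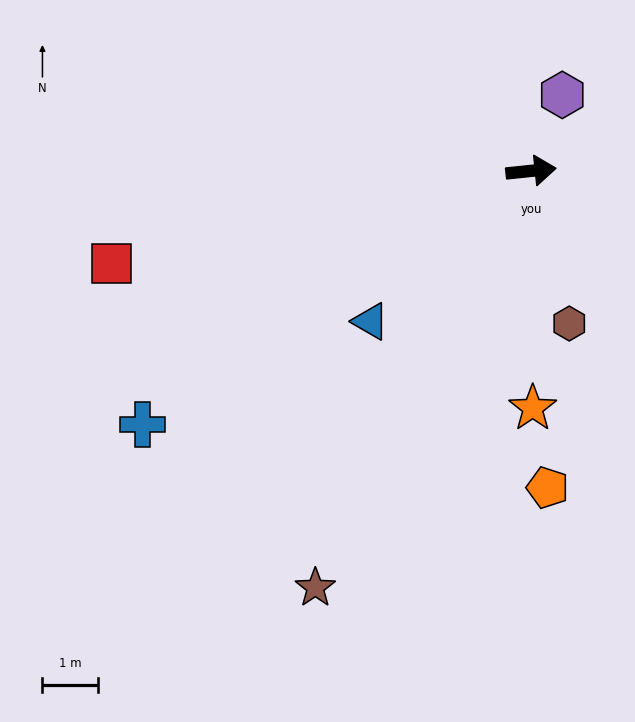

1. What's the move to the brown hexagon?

turn right 82°, forward 2.8 m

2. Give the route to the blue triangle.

turn right 143°, forward 4.0 m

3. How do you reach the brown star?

turn right 123°, forward 8.5 m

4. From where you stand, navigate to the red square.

turn right 174°, forward 7.8 m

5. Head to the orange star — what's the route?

turn right 96°, forward 4.3 m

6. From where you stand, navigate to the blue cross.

turn right 153°, forward 8.4 m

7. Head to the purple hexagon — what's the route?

turn left 62°, forward 1.5 m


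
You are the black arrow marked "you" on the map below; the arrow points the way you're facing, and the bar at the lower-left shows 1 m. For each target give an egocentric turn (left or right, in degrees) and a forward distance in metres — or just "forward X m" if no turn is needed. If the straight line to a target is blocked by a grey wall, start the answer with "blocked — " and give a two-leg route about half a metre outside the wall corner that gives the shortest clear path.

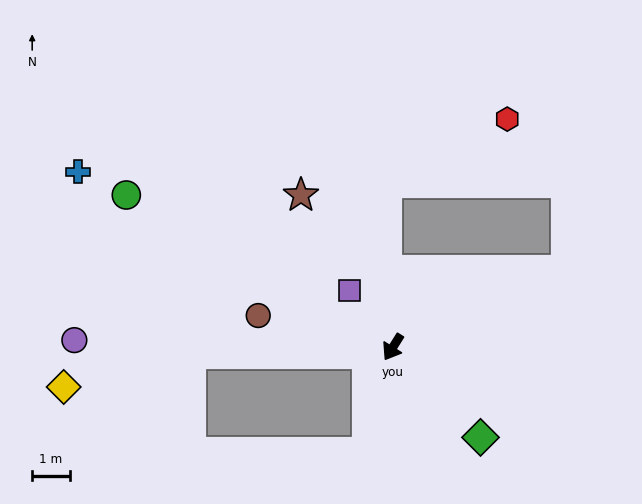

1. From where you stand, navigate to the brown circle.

turn right 71°, forward 3.7 m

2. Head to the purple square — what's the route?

turn right 110°, forward 1.9 m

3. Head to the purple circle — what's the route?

turn right 59°, forward 8.4 m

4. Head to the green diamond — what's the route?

turn left 76°, forward 3.3 m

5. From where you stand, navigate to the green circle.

turn right 88°, forward 8.1 m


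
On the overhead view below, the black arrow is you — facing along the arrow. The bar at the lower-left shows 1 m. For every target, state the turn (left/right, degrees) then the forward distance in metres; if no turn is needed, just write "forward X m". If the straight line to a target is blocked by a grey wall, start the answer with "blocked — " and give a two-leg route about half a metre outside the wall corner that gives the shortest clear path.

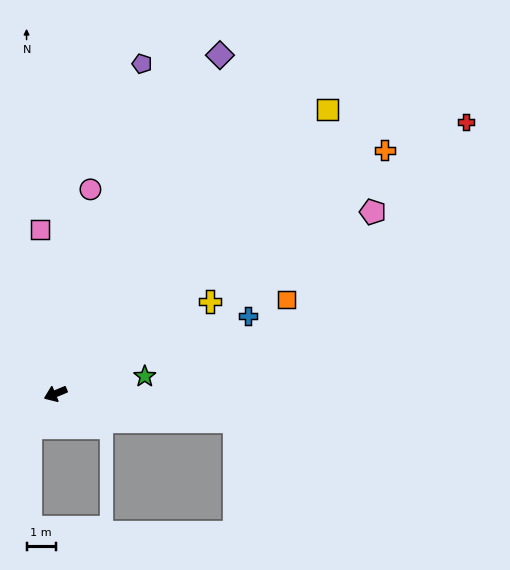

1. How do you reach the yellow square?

turn right 156°, forward 13.4 m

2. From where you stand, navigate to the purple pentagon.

turn right 127°, forward 11.6 m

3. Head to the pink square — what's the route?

turn right 107°, forward 5.6 m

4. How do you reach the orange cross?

turn right 166°, forward 14.0 m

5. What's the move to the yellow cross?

turn right 172°, forward 6.1 m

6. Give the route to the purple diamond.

turn right 138°, forward 12.8 m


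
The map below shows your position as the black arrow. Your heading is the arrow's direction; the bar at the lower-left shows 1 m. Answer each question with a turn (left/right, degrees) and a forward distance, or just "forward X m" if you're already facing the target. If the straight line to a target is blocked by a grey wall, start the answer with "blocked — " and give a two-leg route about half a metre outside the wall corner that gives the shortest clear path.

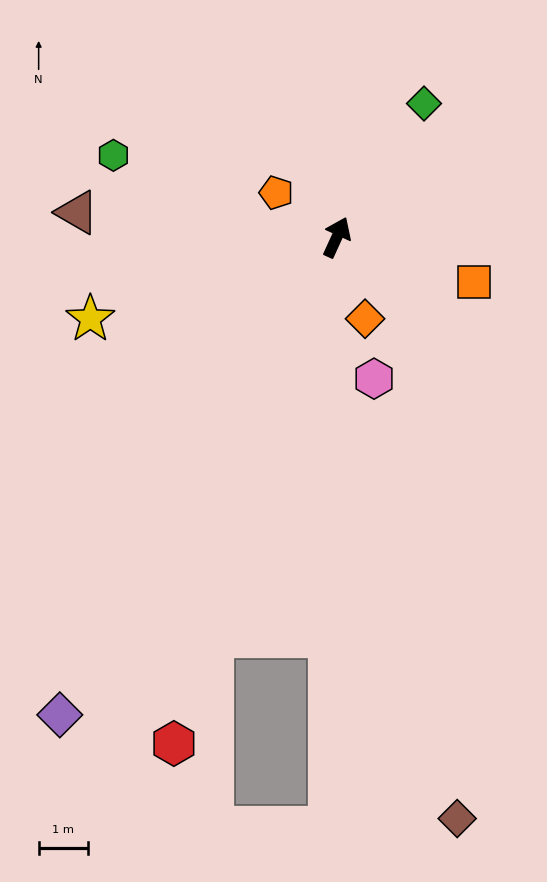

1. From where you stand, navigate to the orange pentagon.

turn left 78°, forward 1.5 m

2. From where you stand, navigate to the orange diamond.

turn right 136°, forward 1.8 m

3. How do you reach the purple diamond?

turn left 174°, forward 11.2 m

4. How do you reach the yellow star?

turn left 133°, forward 5.3 m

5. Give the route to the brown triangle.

turn left 109°, forward 5.3 m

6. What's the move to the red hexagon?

turn right 173°, forward 10.8 m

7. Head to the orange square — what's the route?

turn right 84°, forward 2.9 m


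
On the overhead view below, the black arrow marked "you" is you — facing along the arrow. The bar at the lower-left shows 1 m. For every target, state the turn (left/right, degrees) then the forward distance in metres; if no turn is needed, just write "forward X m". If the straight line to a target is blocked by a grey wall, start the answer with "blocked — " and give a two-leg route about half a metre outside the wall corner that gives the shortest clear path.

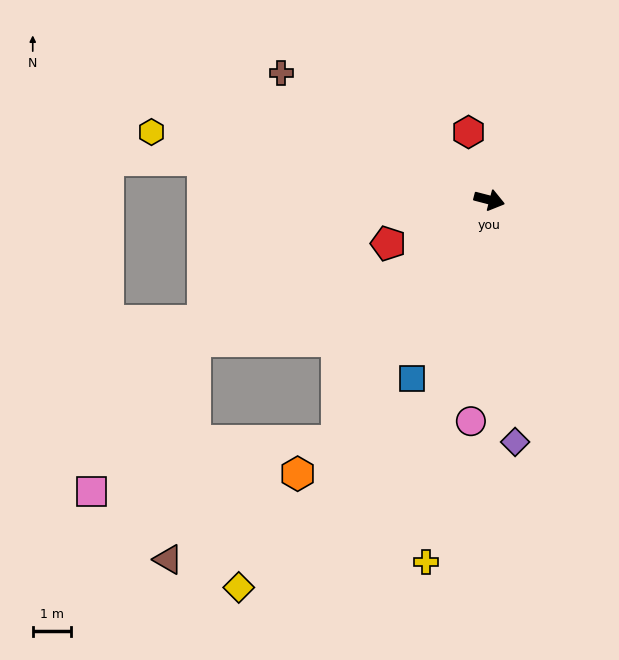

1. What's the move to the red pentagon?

turn right 142°, forward 2.9 m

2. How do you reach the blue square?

turn right 99°, forward 5.1 m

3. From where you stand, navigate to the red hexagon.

turn left 122°, forward 1.9 m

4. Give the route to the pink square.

blocked — turn right 108°, forward 7.5 m, then turn right 46°, forward 6.6 m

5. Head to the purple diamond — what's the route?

turn right 69°, forward 6.4 m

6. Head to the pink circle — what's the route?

turn right 80°, forward 5.9 m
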